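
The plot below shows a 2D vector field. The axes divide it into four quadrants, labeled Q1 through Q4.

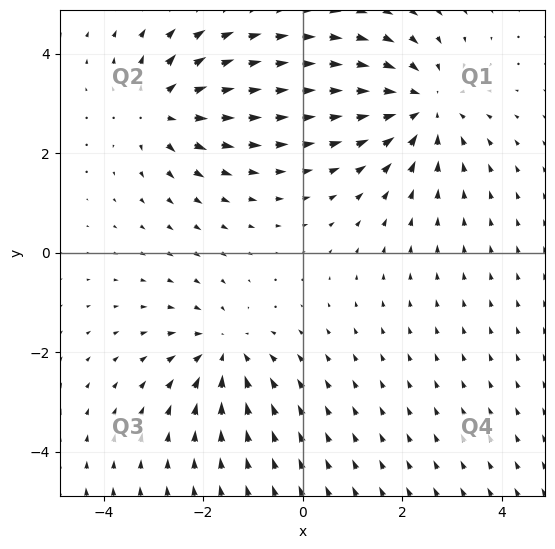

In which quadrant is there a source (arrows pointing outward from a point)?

The source sits at approximately (-2.8, 2.9), which lies in quadrant Q2. The divergence there is about +4, positive as expected for a source.

Q2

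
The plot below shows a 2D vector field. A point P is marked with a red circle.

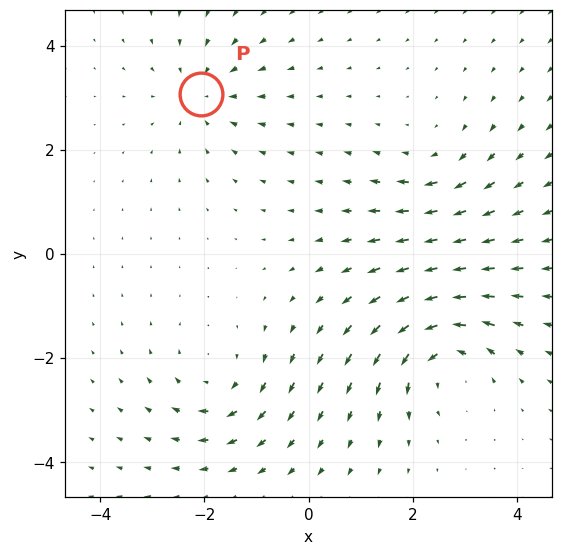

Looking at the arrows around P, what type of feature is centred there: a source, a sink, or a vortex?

sink

At P (-2.1, 3.1) the arrows converge inward. Divergence about -3, curl ≈0 — negative divergence with near-zero curl is a sink.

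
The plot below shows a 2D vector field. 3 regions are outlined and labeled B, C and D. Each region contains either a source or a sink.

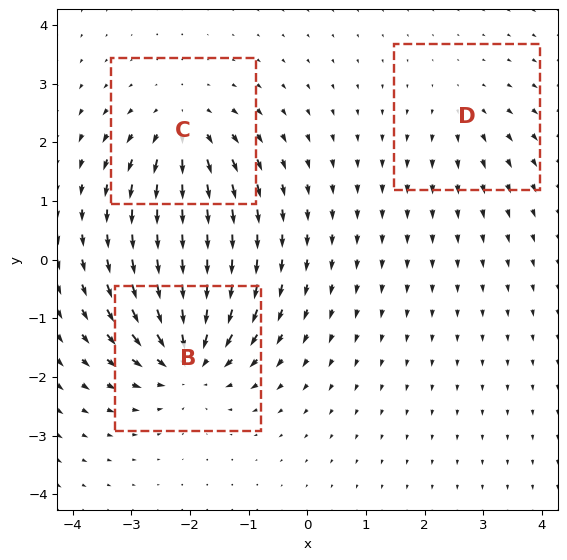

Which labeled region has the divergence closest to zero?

D

Divergence at each region's feature centre — B: about -6, C: about +4, D: about +2. Region D is closest to zero.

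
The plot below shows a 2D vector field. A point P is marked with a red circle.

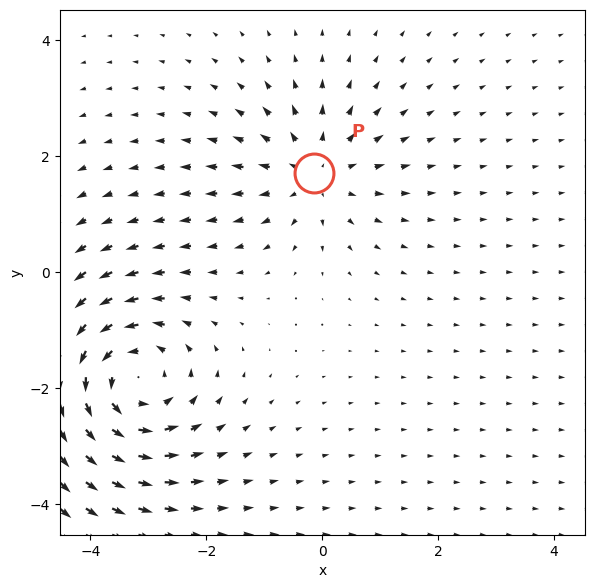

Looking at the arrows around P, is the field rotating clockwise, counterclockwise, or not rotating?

not rotating

Near P at (-0.1, 1.7) the arrows show no circulation. The curl there is ≈0.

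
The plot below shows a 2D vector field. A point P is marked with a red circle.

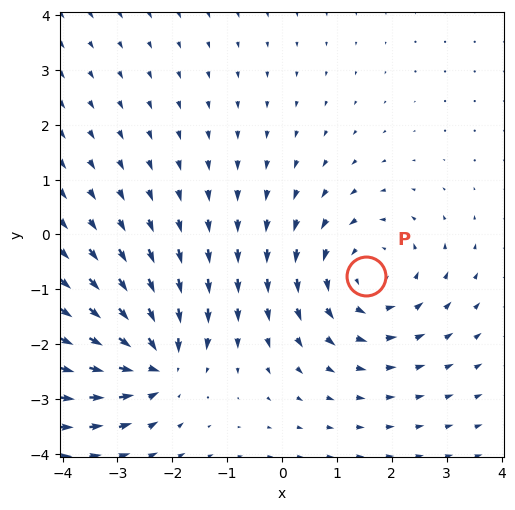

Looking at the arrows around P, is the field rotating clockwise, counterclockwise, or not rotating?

Near P at (1.5, -0.7) the arrows circulate counterclockwise. The curl (z-component) there is about +3; positive curl means counterclockwise rotation.

counterclockwise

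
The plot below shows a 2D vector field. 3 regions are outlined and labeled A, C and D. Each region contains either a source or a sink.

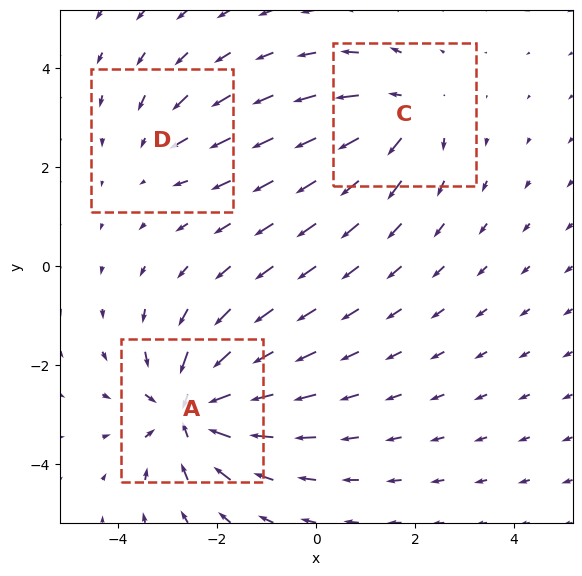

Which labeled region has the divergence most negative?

Divergence at each region's feature centre — A: about -5, C: about +3, D: about -2. Region A is most negative.

A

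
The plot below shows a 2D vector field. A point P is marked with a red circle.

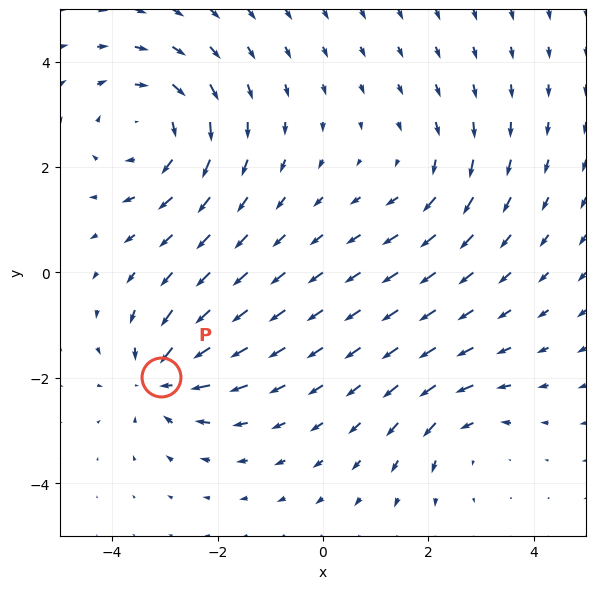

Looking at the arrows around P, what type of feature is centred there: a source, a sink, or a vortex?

sink

At P (-3.1, -2.0) the arrows converge inward. Divergence about -5, curl ≈0 — negative divergence with near-zero curl is a sink.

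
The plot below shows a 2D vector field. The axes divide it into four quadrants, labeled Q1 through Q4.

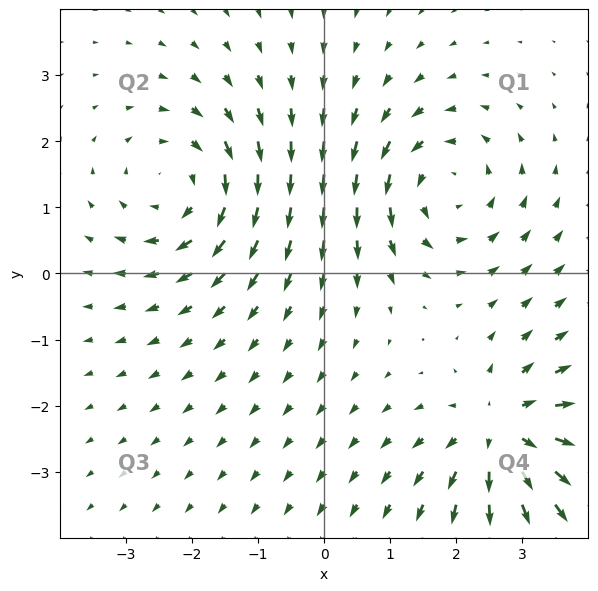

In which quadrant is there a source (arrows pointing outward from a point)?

The source sits at approximately (2.7, -2.4), which lies in quadrant Q4. The divergence there is about +5, positive as expected for a source.

Q4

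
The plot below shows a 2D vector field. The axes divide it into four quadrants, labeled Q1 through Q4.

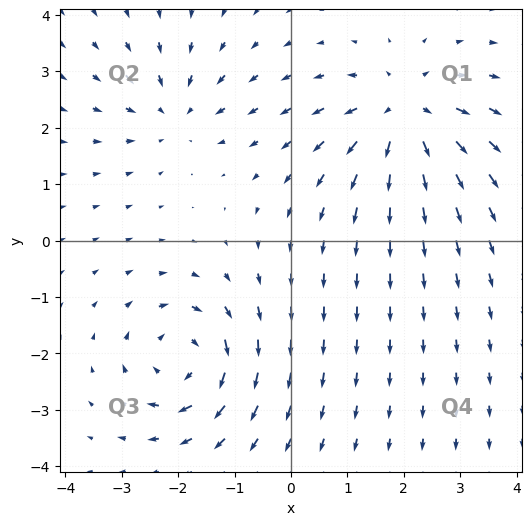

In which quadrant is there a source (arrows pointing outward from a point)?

Q1

The source sits at approximately (2.0, 2.3), which lies in quadrant Q1. The divergence there is about +5, positive as expected for a source.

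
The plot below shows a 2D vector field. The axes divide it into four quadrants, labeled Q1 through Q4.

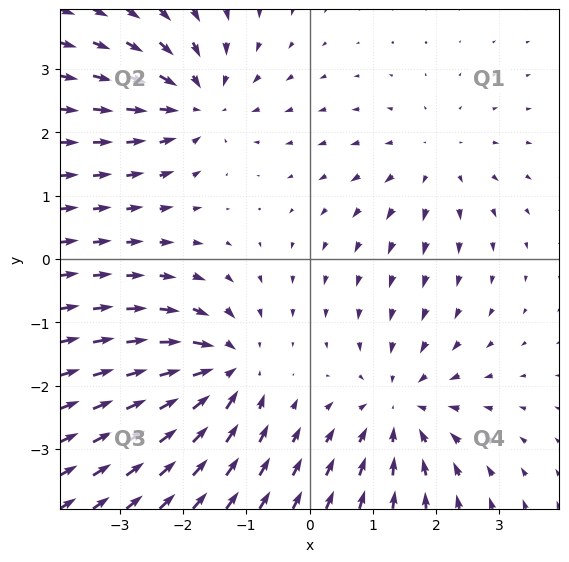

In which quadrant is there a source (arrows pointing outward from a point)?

Q1

The source sits at approximately (2.0, 1.6), which lies in quadrant Q1. The divergence there is about +2, positive as expected for a source.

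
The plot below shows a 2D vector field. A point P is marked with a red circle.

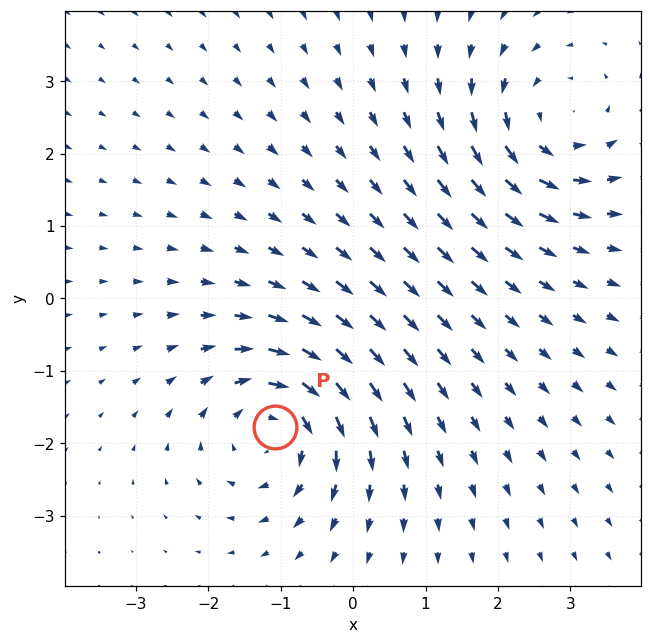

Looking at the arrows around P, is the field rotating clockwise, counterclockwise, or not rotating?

clockwise

Near P at (-1.1, -1.8) the arrows circulate clockwise. The curl (z-component) there is about -4; negative curl means clockwise rotation.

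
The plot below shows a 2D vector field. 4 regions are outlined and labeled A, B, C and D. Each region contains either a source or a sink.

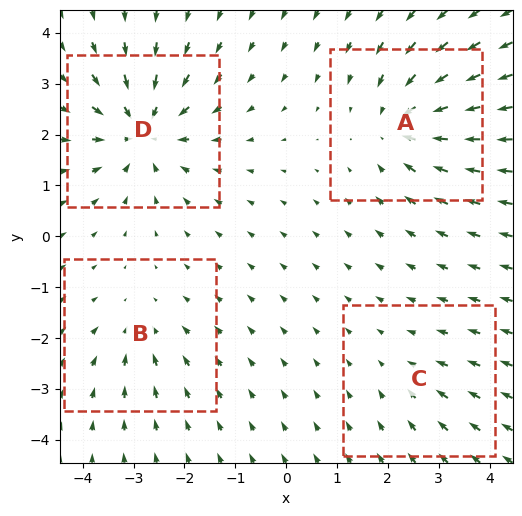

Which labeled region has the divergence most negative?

D

Divergence at each region's feature centre — A: about -5, B: about -3, C: about -2, D: about -6. Region D is most negative.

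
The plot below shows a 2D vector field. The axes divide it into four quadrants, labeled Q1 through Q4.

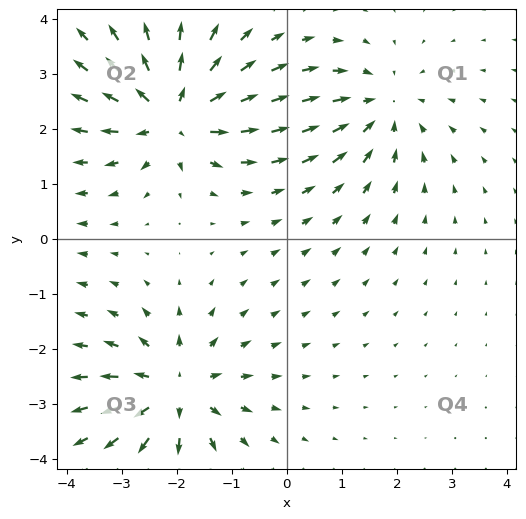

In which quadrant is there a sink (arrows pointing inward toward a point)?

The sink sits at approximately (1.7, 2.4), which lies in quadrant Q1. The divergence there is about -3, negative as expected for a sink.

Q1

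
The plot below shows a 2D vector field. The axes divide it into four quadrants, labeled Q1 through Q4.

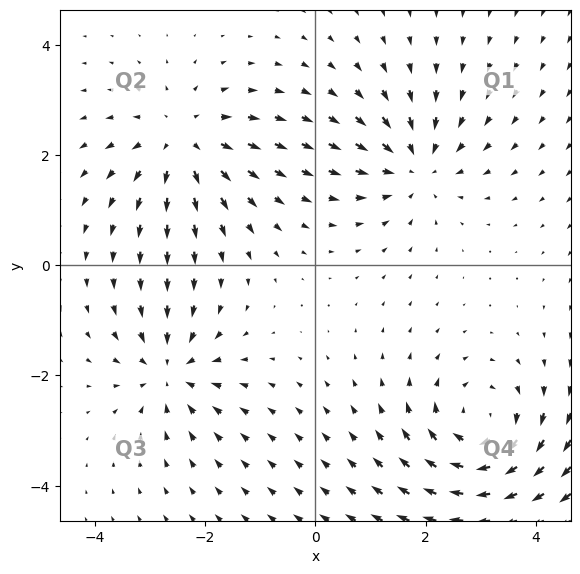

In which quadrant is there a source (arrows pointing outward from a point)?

Q2

The source sits at approximately (-2.4, 2.2), which lies in quadrant Q2. The divergence there is about +4, positive as expected for a source.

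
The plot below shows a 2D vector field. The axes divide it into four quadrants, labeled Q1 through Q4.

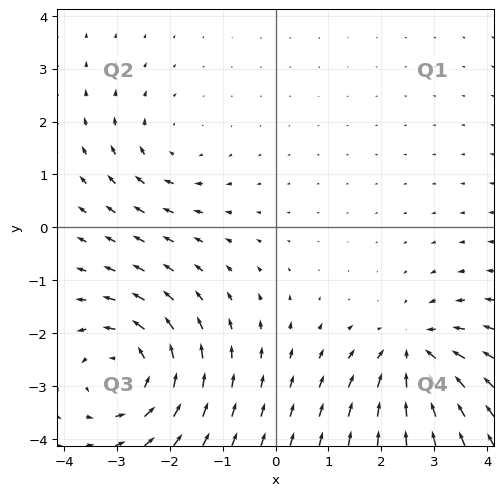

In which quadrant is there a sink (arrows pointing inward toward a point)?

Q4

The sink sits at approximately (2.6, -2.4), which lies in quadrant Q4. The divergence there is about -4, negative as expected for a sink.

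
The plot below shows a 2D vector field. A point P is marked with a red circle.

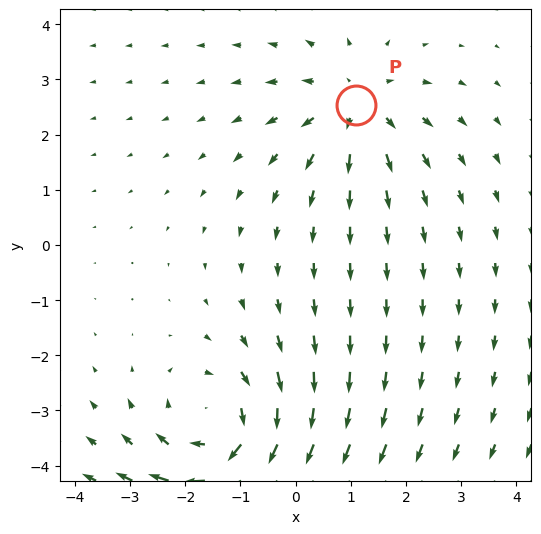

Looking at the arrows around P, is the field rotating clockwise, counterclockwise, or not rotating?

not rotating

Near P at (1.1, 2.5) the arrows show no circulation. The curl there is ≈0.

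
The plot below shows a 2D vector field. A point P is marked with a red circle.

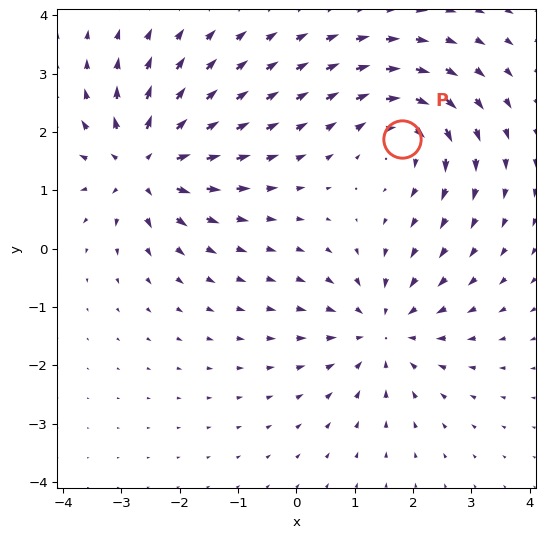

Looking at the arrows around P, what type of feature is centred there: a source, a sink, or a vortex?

At P (1.8, 1.9) the arrows circulate clockwise. Divergence ≈0, curl about -5 — near-zero divergence with nonzero curl is a vortex.

vortex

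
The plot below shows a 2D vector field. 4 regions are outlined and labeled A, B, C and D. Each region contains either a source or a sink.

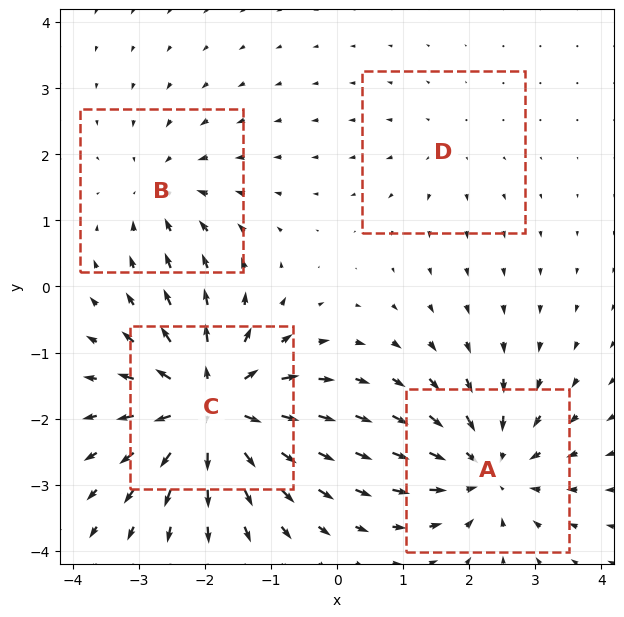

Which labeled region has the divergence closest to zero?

D

Divergence at each region's feature centre — A: about -6, B: about -4, C: about +8, D: about +2. Region D is closest to zero.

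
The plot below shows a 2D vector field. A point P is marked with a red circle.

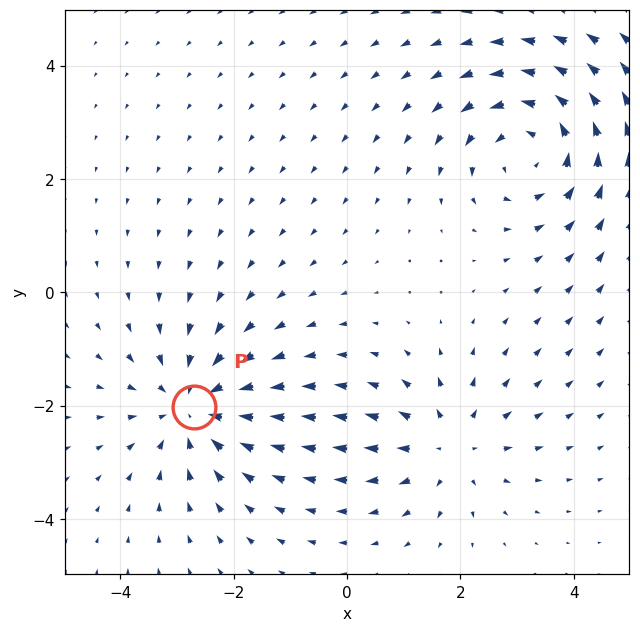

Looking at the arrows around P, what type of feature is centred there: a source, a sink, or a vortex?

At P (-2.7, -2.0) the arrows converge inward. Divergence about -4, curl ≈0 — negative divergence with near-zero curl is a sink.

sink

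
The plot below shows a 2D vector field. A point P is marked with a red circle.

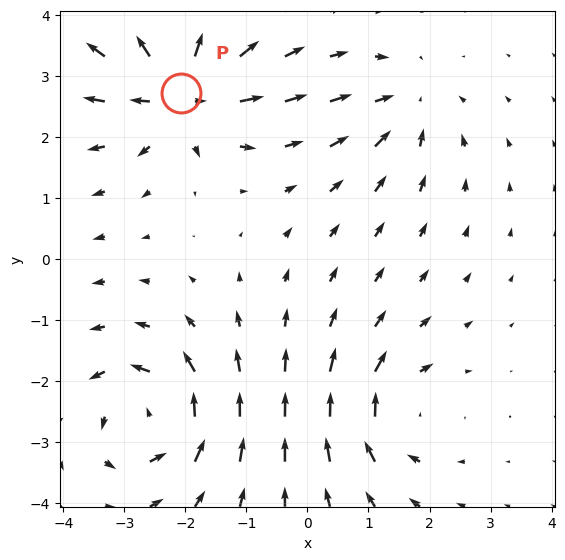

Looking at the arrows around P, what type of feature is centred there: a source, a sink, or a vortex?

At P (-2.1, 2.7) the arrows spread outward. Divergence about +6, curl ≈0 — positive divergence with near-zero curl is a source.

source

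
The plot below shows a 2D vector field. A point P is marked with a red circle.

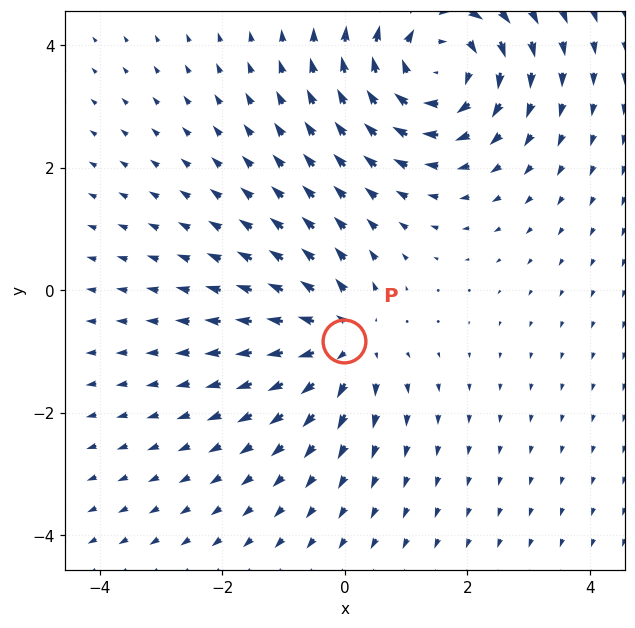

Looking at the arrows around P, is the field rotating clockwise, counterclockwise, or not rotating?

Near P at (-0.0, -0.8) the arrows show no circulation. The curl there is ≈0.

not rotating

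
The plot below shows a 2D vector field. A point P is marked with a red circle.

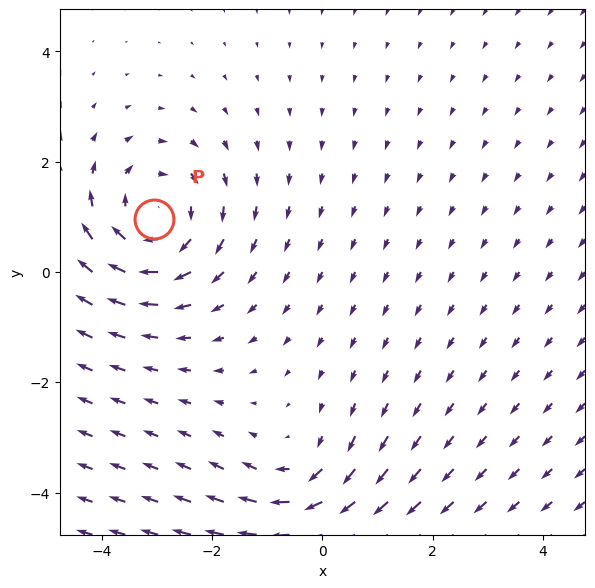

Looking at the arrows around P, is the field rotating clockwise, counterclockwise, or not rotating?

clockwise

Near P at (-3.1, 1.0) the arrows circulate clockwise. The curl (z-component) there is about -4; negative curl means clockwise rotation.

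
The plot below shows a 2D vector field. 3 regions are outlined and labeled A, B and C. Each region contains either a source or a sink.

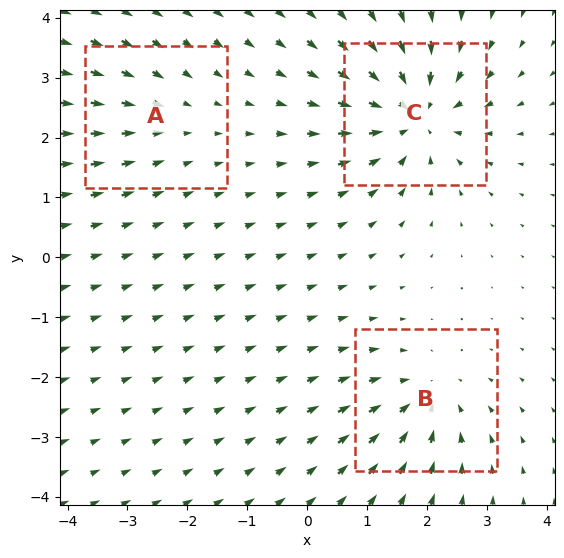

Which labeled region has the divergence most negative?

C

Divergence at each region's feature centre — A: about -2, B: about -4, C: about -6. Region C is most negative.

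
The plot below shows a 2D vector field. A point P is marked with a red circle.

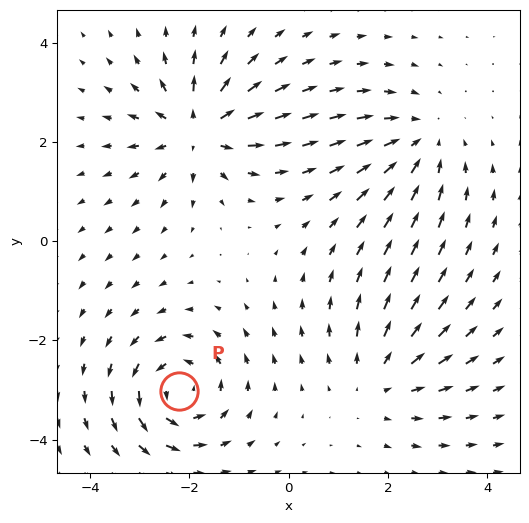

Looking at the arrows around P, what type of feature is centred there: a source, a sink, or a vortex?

vortex

At P (-2.2, -3.0) the arrows circulate counterclockwise. Divergence ≈0, curl about +6 — near-zero divergence with nonzero curl is a vortex.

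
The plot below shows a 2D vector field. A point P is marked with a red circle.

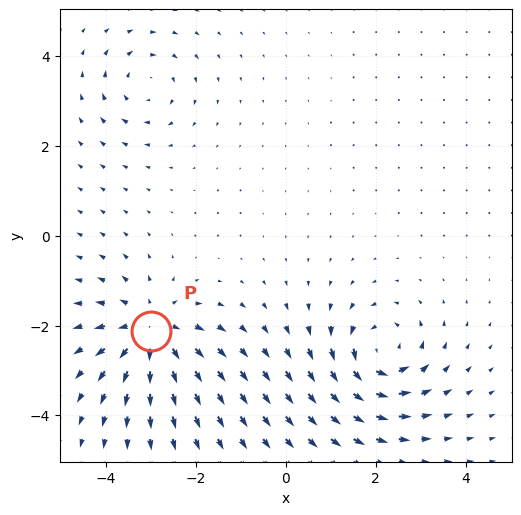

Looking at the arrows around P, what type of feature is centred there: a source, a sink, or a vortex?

At P (-3.0, -2.1) the arrows spread outward. Divergence about +5, curl ≈0 — positive divergence with near-zero curl is a source.

source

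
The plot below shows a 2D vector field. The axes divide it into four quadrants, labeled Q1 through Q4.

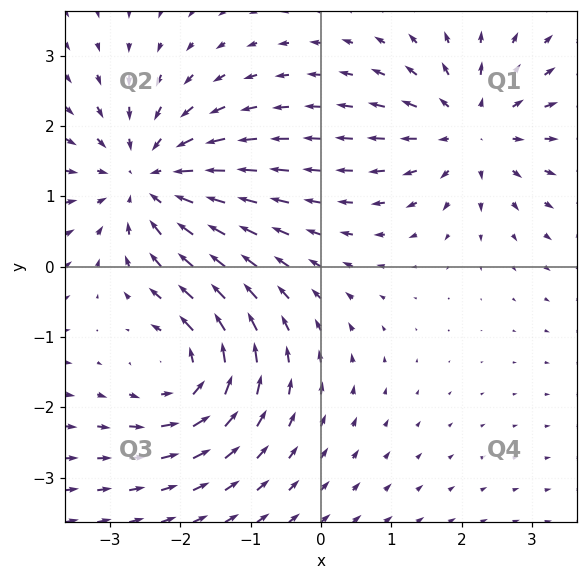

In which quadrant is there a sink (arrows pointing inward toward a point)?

The sink sits at approximately (-2.5, 1.2), which lies in quadrant Q2. The divergence there is about -4, negative as expected for a sink.

Q2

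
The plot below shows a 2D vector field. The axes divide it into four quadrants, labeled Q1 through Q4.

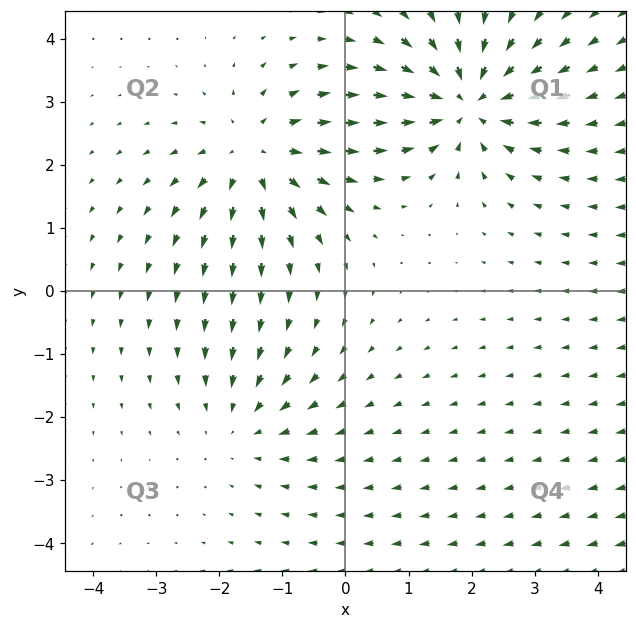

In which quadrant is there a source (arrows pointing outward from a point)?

Q2

The source sits at approximately (-1.4, 2.1), which lies in quadrant Q2. The divergence there is about +5, positive as expected for a source.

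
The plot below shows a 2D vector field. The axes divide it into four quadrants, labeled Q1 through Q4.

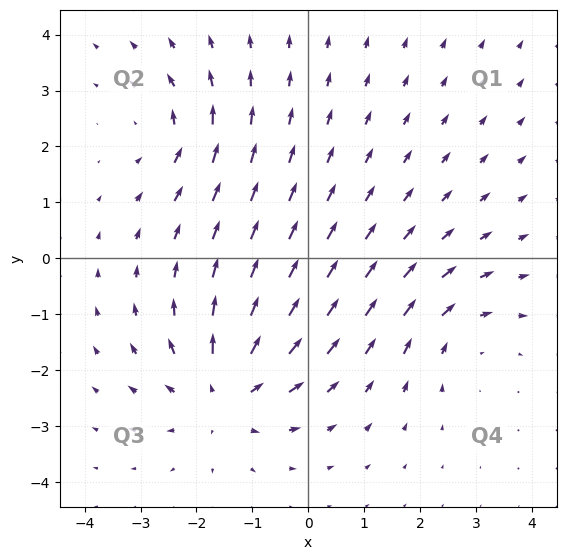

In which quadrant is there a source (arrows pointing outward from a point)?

Q3

The source sits at approximately (-1.5, -2.4), which lies in quadrant Q3. The divergence there is about +5, positive as expected for a source.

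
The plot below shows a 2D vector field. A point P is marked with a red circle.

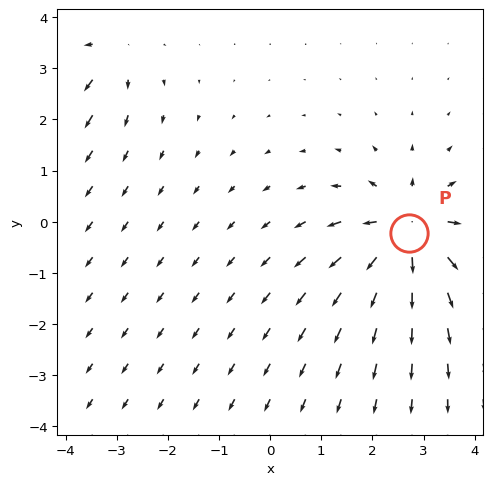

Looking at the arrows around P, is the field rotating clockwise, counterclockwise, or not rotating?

not rotating

Near P at (2.7, -0.2) the arrows show no circulation. The curl there is ≈0.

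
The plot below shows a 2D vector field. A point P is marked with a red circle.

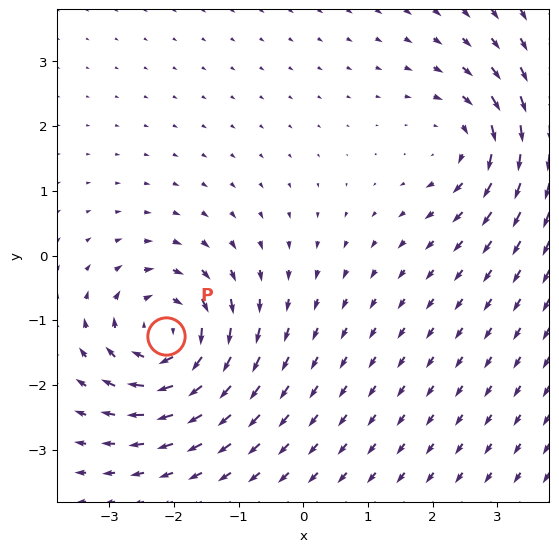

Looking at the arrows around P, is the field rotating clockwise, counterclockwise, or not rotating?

Near P at (-2.1, -1.2) the arrows circulate clockwise. The curl (z-component) there is about -6; negative curl means clockwise rotation.

clockwise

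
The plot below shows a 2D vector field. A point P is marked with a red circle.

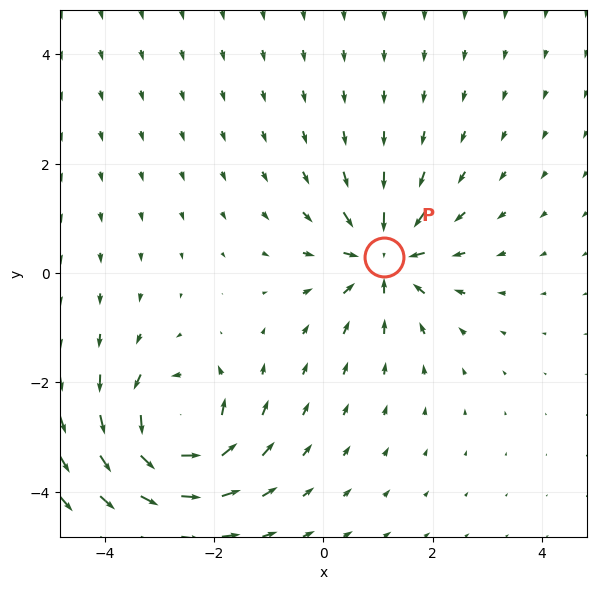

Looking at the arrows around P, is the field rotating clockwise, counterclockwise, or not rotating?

not rotating

Near P at (1.1, 0.3) the arrows show no circulation. The curl there is ≈0.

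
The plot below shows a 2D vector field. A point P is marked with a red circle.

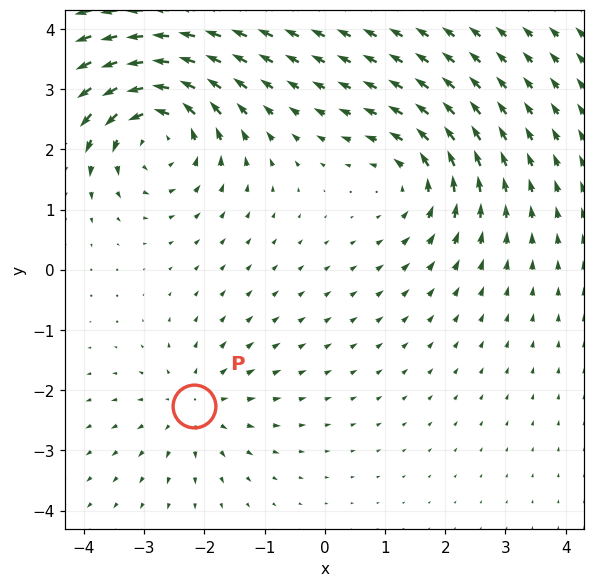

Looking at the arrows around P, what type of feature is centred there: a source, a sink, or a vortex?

source

At P (-2.2, -2.3) the arrows spread outward. Divergence about +3, curl ≈0 — positive divergence with near-zero curl is a source.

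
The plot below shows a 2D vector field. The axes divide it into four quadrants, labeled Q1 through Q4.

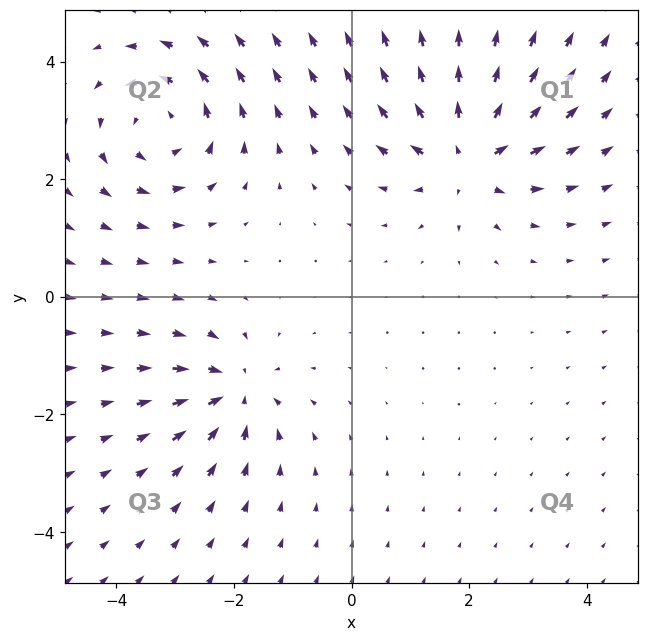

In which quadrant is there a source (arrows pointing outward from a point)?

Q1

The source sits at approximately (2.0, 2.4), which lies in quadrant Q1. The divergence there is about +5, positive as expected for a source.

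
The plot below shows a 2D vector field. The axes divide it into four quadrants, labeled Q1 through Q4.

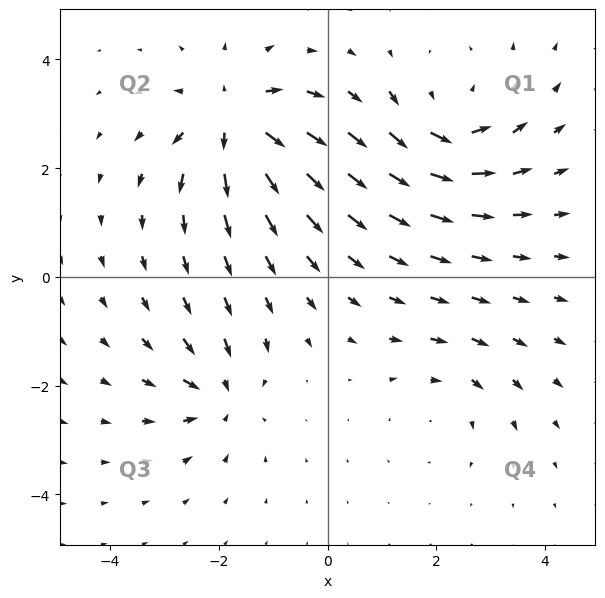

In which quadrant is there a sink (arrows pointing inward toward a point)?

Q3

The sink sits at approximately (-2.0, -2.2), which lies in quadrant Q3. The divergence there is about -4, negative as expected for a sink.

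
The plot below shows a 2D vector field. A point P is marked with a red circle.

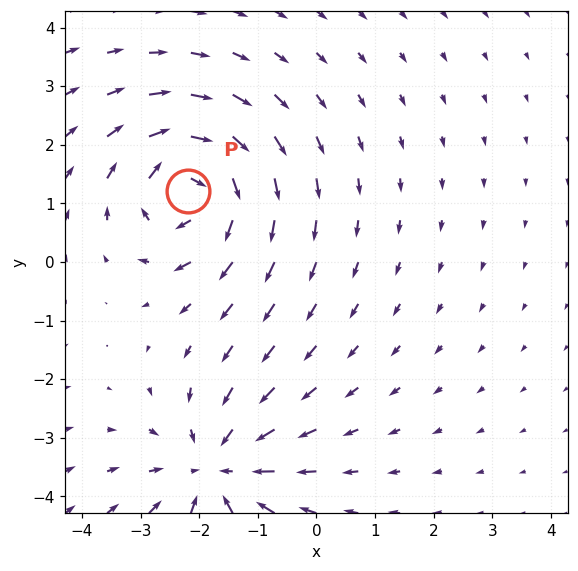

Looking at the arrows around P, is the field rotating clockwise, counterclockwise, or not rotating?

Near P at (-2.2, 1.2) the arrows circulate clockwise. The curl (z-component) there is about -6; negative curl means clockwise rotation.

clockwise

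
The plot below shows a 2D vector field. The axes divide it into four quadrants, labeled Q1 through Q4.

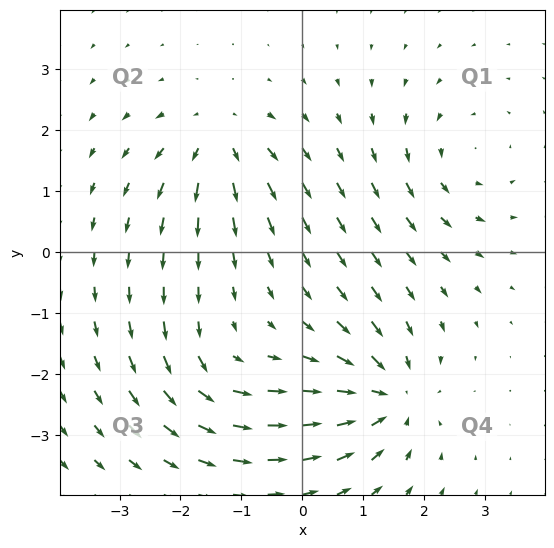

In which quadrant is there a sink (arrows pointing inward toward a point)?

The sink sits at approximately (1.4, -2.4), which lies in quadrant Q4. The divergence there is about -5, negative as expected for a sink.

Q4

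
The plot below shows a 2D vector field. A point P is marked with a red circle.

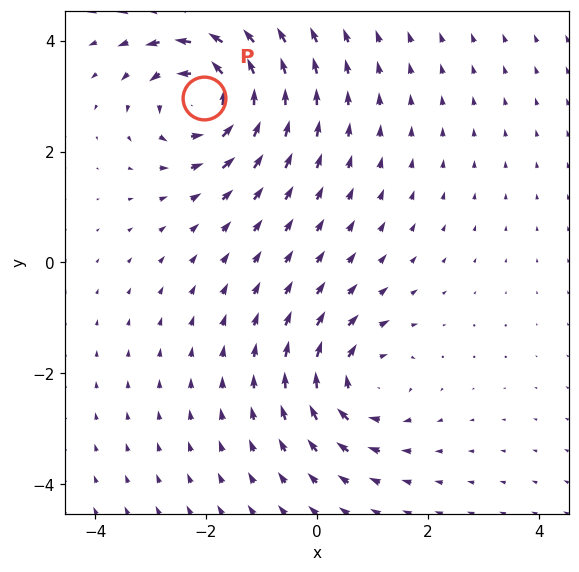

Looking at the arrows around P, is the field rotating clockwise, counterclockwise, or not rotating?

Near P at (-2.0, 3.0) the arrows circulate counterclockwise. The curl (z-component) there is about +4; positive curl means counterclockwise rotation.

counterclockwise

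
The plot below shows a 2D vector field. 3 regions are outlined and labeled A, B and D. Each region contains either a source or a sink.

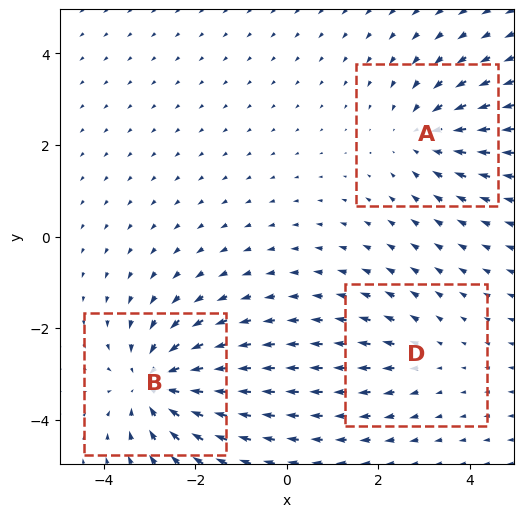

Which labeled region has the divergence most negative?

Divergence at each region's feature centre — A: about -3, B: about -4, D: about +2. Region B is most negative.

B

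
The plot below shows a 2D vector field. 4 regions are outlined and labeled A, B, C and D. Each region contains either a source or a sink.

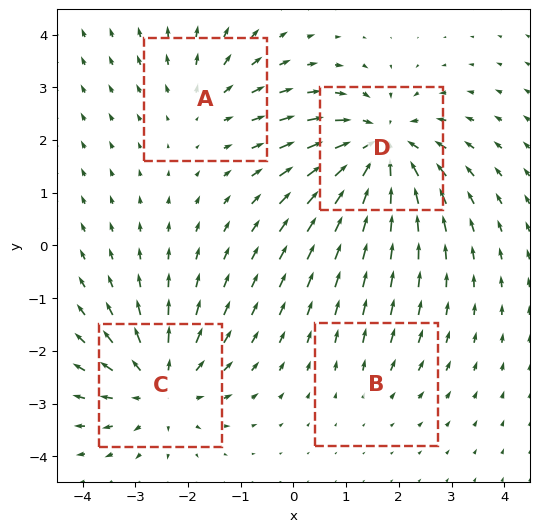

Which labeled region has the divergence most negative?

D

Divergence at each region's feature centre — A: about +3, B: about +2, C: about +5, D: about -7. Region D is most negative.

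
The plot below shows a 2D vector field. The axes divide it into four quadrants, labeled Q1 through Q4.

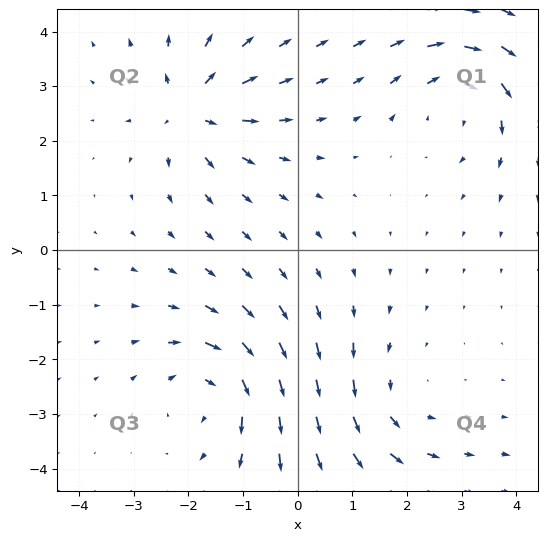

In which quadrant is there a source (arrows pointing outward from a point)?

Q2

The source sits at approximately (-2.0, 2.6), which lies in quadrant Q2. The divergence there is about +6, positive as expected for a source.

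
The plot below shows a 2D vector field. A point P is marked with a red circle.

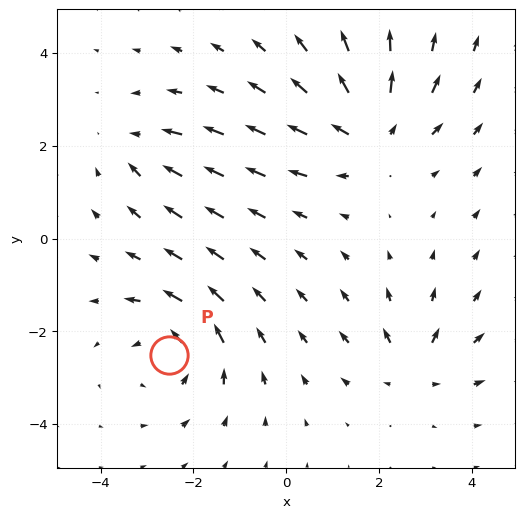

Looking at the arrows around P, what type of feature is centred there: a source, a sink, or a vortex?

At P (-2.5, -2.5) the arrows circulate counterclockwise. Divergence ≈0, curl about +4 — near-zero divergence with nonzero curl is a vortex.

vortex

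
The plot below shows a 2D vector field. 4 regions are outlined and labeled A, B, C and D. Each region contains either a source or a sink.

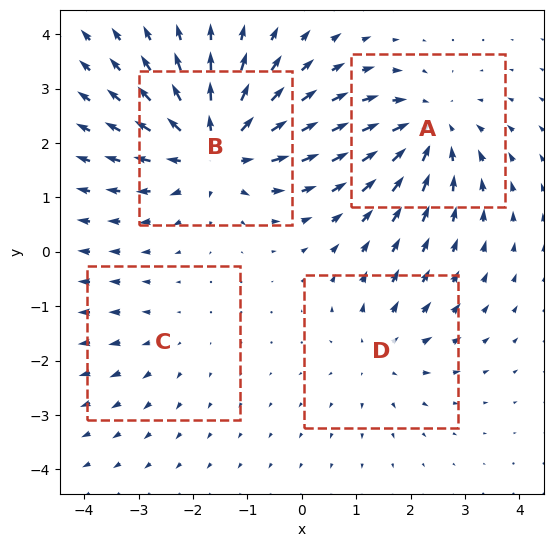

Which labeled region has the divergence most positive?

B

Divergence at each region's feature centre — A: about -5, B: about +6, C: about +2, D: about +3. Region B is most positive.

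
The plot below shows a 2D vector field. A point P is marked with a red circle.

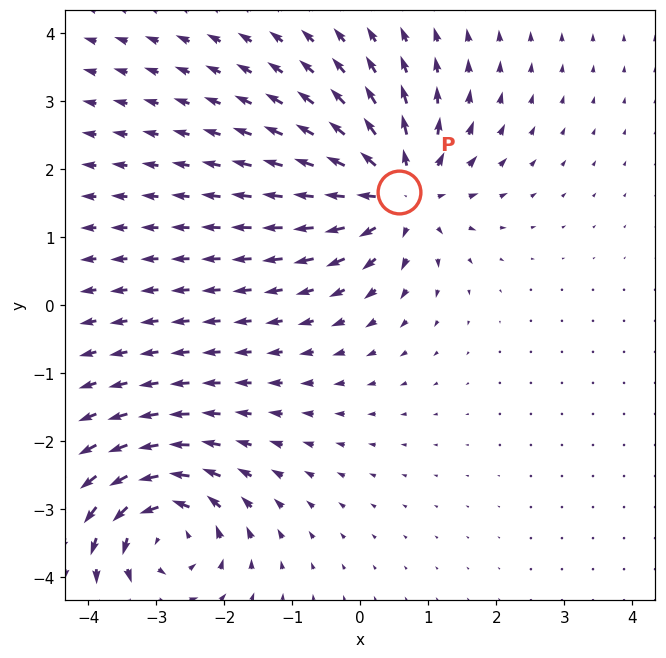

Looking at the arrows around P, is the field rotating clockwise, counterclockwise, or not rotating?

not rotating

Near P at (0.6, 1.7) the arrows show no circulation. The curl there is ≈0.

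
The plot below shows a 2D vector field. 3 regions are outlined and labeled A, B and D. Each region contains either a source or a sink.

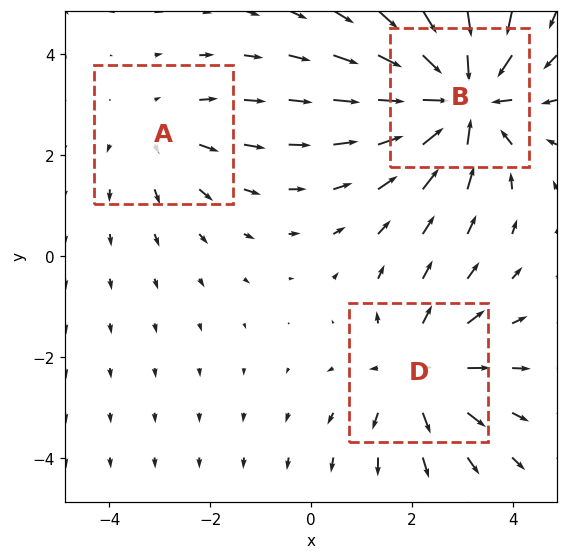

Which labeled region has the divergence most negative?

B

Divergence at each region's feature centre — A: about +2, B: about -4, D: about +3. Region B is most negative.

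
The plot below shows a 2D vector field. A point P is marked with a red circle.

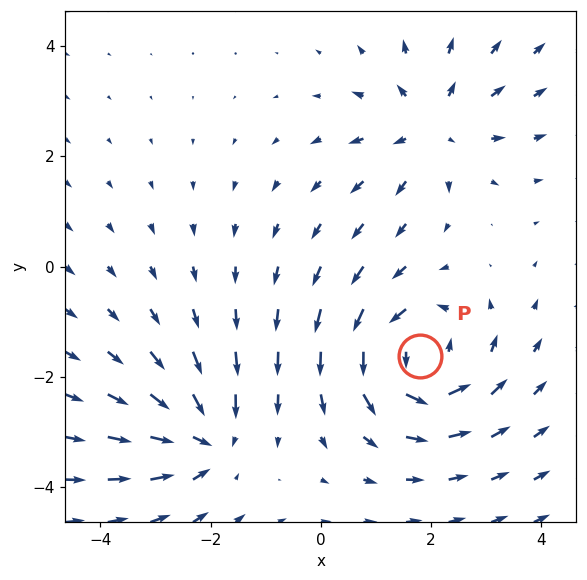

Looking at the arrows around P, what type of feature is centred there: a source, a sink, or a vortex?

vortex

At P (1.8, -1.6) the arrows circulate counterclockwise. Divergence ≈0, curl about +4 — near-zero divergence with nonzero curl is a vortex.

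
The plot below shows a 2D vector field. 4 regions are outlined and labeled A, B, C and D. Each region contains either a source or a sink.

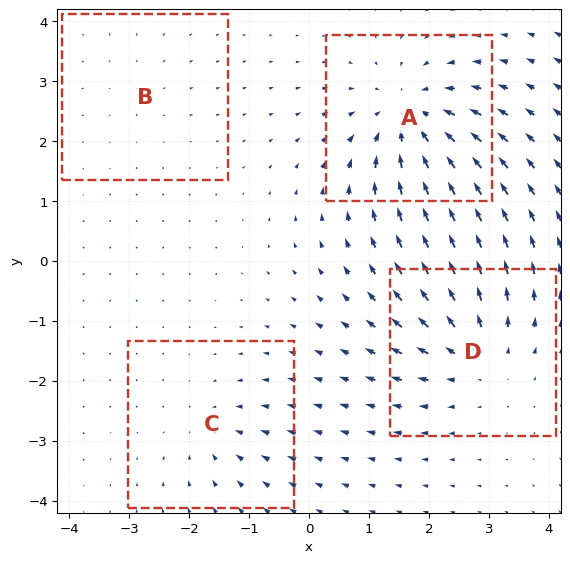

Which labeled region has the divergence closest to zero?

Divergence at each region's feature centre — A: about -6, B: about +2, C: about -3, D: about +5. Region B is closest to zero.

B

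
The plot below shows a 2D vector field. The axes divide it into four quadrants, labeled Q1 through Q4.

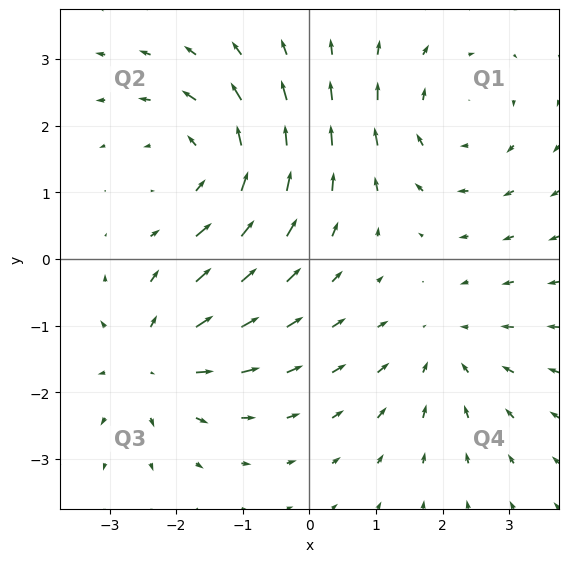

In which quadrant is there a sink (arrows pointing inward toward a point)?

Q4

The sink sits at approximately (2.0, -1.4), which lies in quadrant Q4. The divergence there is about -2, negative as expected for a sink.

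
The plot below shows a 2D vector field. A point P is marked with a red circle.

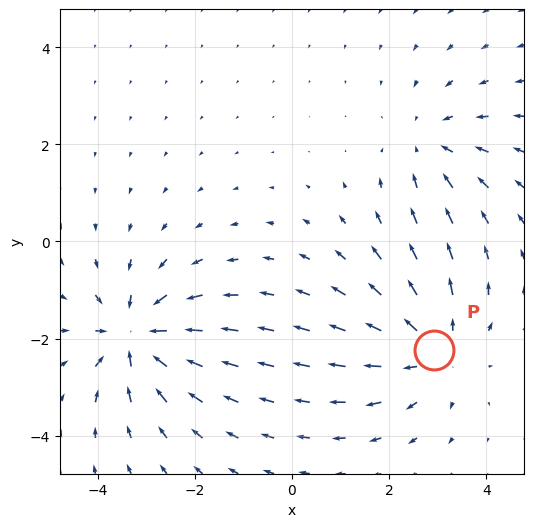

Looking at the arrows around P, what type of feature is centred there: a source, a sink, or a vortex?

At P (2.9, -2.2) the arrows spread outward. Divergence about +4, curl ≈0 — positive divergence with near-zero curl is a source.

source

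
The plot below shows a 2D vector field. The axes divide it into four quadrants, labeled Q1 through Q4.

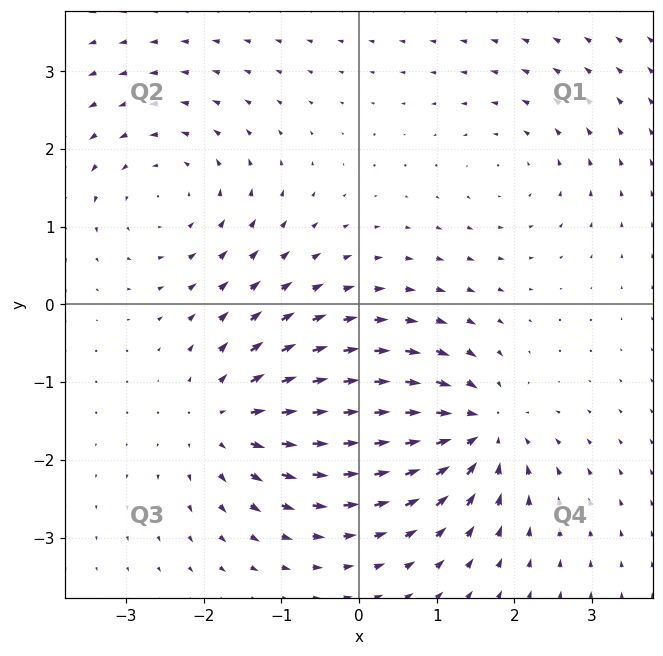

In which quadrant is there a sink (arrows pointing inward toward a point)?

Q4

The sink sits at approximately (1.5, -1.6), which lies in quadrant Q4. The divergence there is about -7, negative as expected for a sink.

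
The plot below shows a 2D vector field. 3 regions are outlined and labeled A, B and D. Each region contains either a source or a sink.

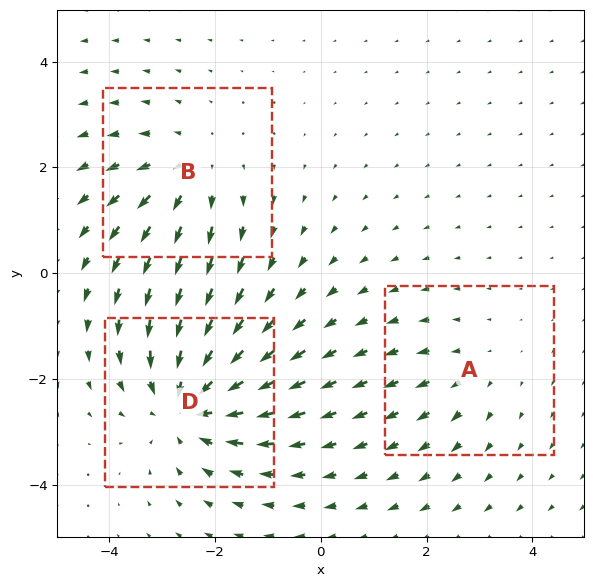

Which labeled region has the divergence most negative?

D

Divergence at each region's feature centre — A: about +2, B: about +3, D: about -4. Region D is most negative.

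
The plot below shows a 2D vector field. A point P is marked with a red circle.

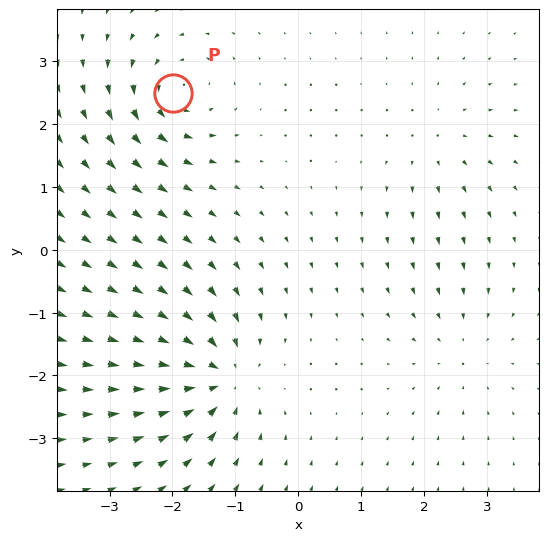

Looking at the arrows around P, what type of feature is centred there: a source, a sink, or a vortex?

vortex

At P (-2.0, 2.5) the arrows circulate counterclockwise. Divergence ≈0, curl about +5 — near-zero divergence with nonzero curl is a vortex.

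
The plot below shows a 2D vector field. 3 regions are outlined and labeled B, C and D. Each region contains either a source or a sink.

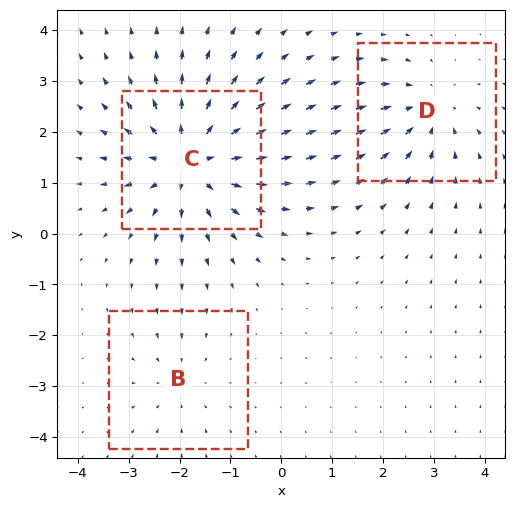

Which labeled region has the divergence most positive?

Divergence at each region's feature centre — B: about -2, C: about +5, D: about -3. Region C is most positive.

C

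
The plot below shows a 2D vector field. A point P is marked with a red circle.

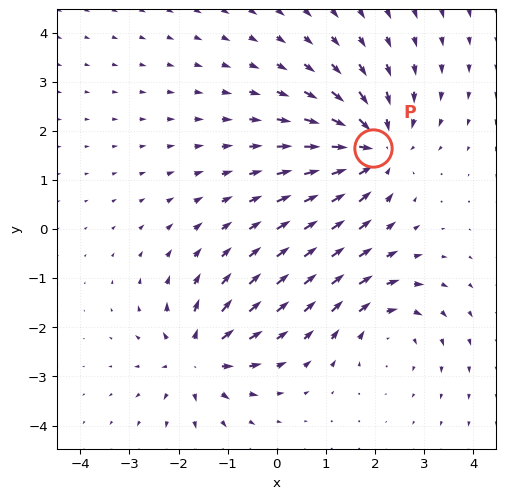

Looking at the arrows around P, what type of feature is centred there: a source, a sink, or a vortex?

sink

At P (2.0, 1.6) the arrows converge inward. Divergence about -4, curl ≈0 — negative divergence with near-zero curl is a sink.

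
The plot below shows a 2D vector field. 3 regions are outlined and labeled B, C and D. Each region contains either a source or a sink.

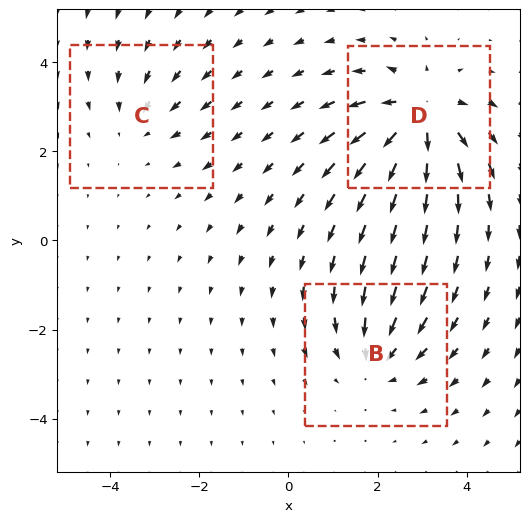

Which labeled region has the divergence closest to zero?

C

Divergence at each region's feature centre — B: about -3, C: about -2, D: about +5. Region C is closest to zero.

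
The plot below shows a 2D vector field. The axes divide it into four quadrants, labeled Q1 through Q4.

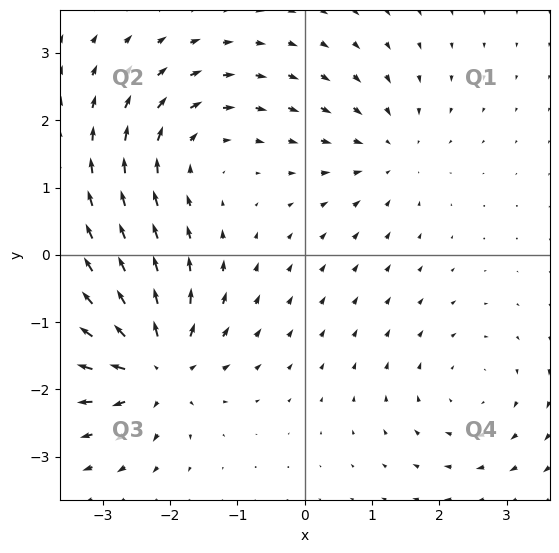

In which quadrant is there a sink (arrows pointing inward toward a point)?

The sink sits at approximately (1.2, 1.5), which lies in quadrant Q1. The divergence there is about -3, negative as expected for a sink.

Q1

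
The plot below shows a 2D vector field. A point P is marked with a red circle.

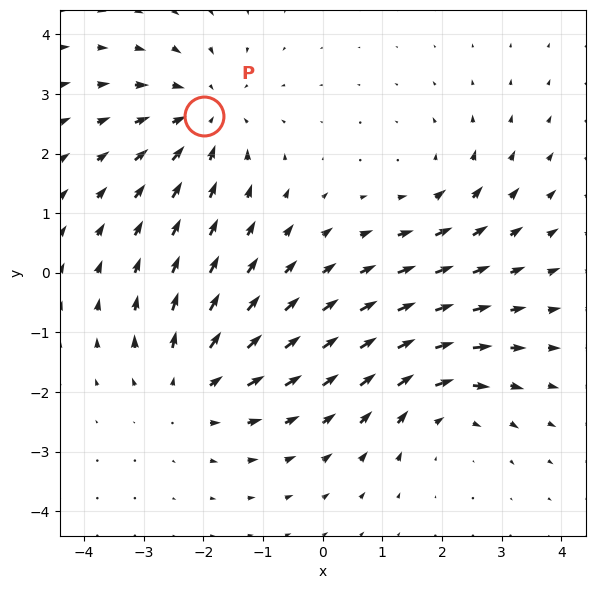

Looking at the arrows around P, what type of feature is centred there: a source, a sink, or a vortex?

At P (-2.0, 2.6) the arrows converge inward. Divergence about -4, curl ≈0 — negative divergence with near-zero curl is a sink.

sink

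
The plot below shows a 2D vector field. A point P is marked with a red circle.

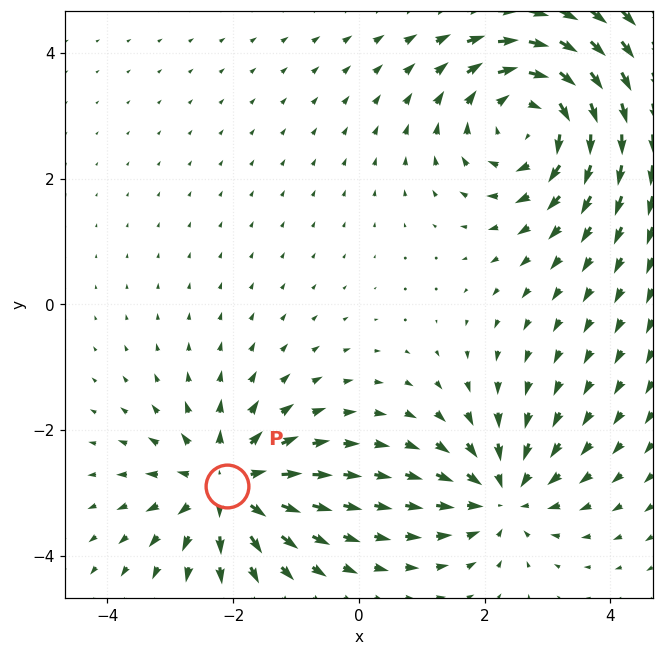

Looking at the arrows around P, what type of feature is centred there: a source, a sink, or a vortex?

source

At P (-2.1, -2.9) the arrows spread outward. Divergence about +4, curl ≈0 — positive divergence with near-zero curl is a source.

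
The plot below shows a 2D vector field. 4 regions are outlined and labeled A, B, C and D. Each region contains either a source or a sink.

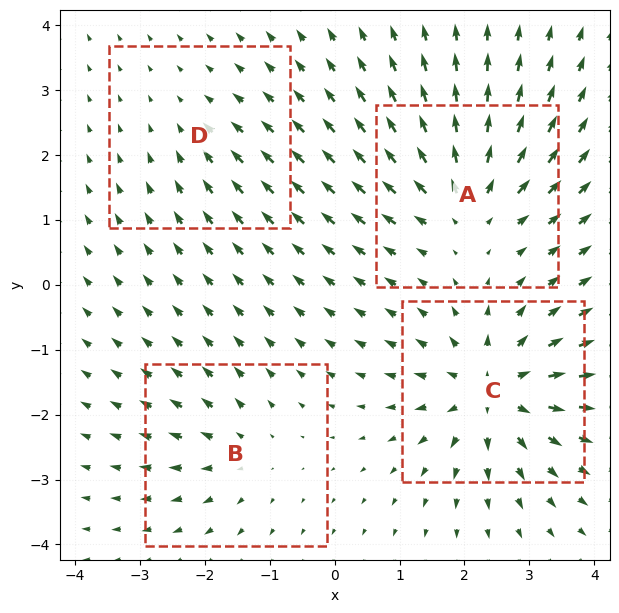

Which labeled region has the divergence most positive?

C

Divergence at each region's feature centre — A: about +6, B: about +4, C: about +8, D: about -2. Region C is most positive.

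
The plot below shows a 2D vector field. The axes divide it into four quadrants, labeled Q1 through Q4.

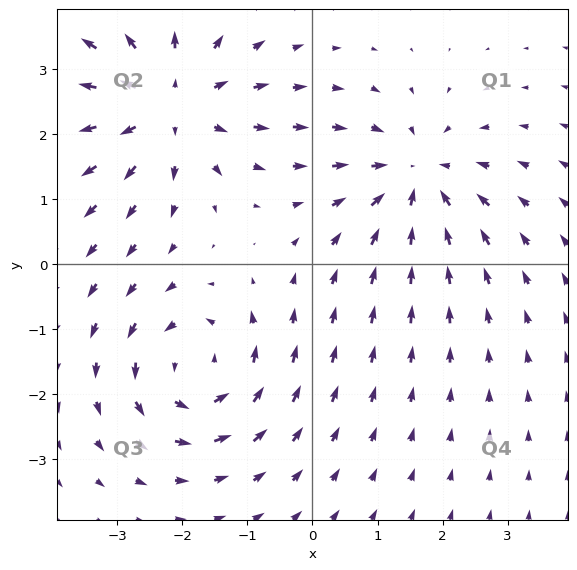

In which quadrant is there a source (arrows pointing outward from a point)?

Q2

The source sits at approximately (-2.2, 2.5), which lies in quadrant Q2. The divergence there is about +5, positive as expected for a source.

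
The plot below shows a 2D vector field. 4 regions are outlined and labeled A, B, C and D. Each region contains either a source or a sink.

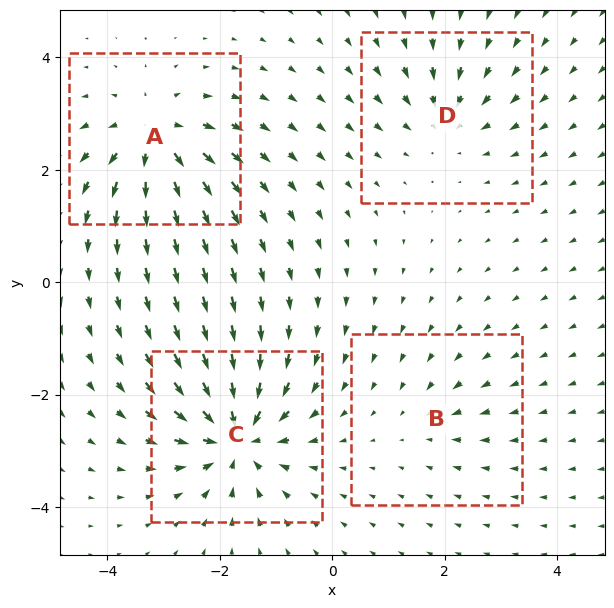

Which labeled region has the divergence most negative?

Divergence at each region's feature centre — A: about +6, B: about -2, C: about -8, D: about -4. Region C is most negative.

C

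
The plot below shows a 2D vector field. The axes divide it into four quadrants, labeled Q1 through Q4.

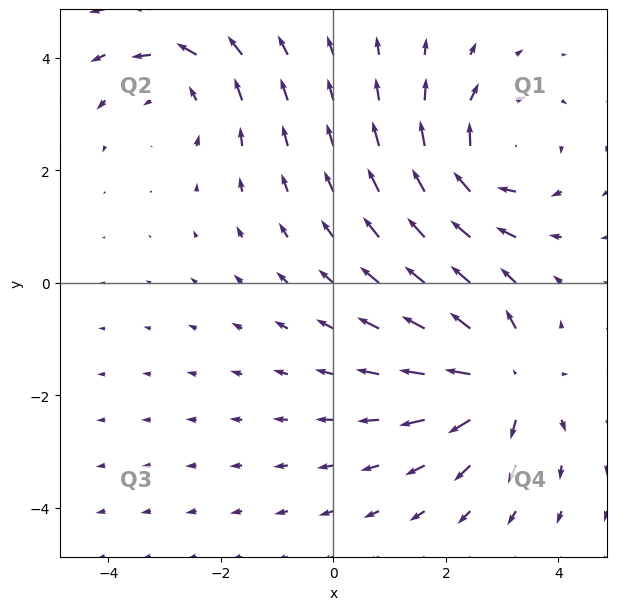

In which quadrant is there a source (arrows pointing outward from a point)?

Q4

The source sits at approximately (3.0, -1.7), which lies in quadrant Q4. The divergence there is about +6, positive as expected for a source.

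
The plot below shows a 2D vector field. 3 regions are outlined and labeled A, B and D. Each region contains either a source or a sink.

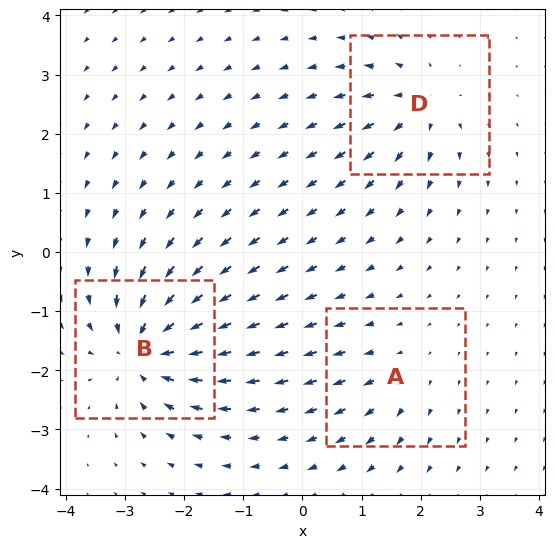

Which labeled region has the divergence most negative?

B

Divergence at each region's feature centre — A: about +2, B: about -6, D: about +4. Region B is most negative.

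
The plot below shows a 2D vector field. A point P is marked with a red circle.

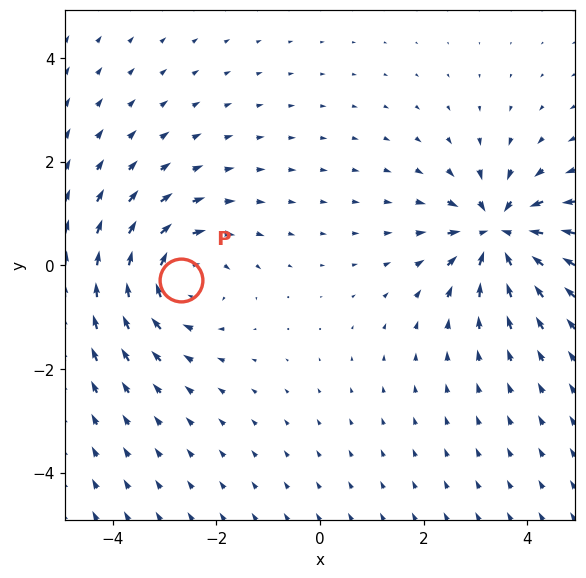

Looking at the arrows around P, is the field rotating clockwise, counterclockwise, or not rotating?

clockwise

Near P at (-2.7, -0.3) the arrows circulate clockwise. The curl (z-component) there is about -2; negative curl means clockwise rotation.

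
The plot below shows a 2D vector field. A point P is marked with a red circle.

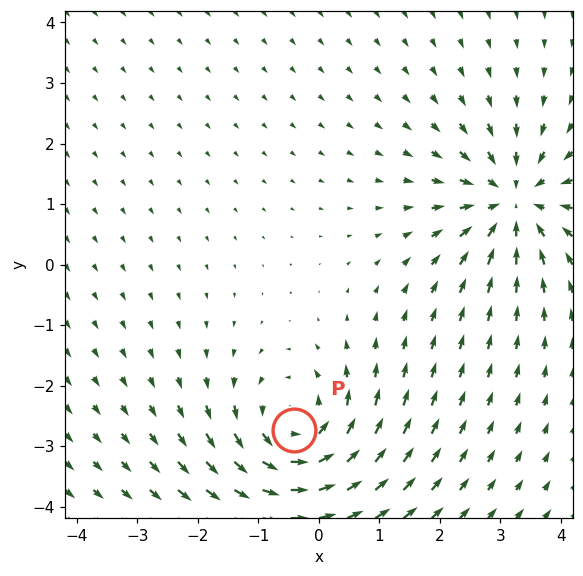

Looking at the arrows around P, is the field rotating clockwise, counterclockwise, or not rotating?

counterclockwise

Near P at (-0.4, -2.7) the arrows circulate counterclockwise. The curl (z-component) there is about +4; positive curl means counterclockwise rotation.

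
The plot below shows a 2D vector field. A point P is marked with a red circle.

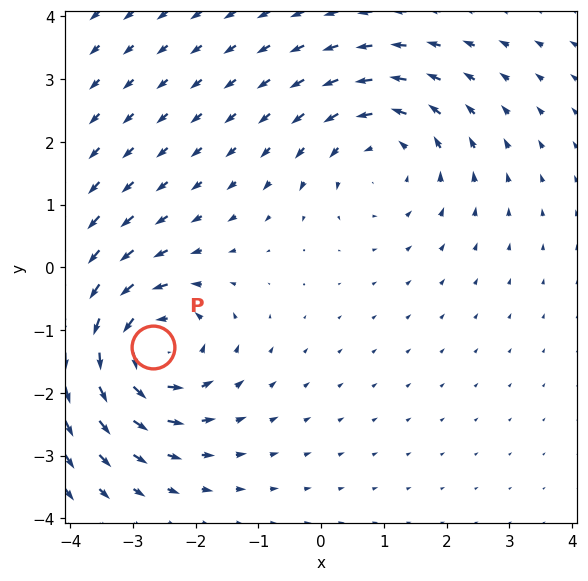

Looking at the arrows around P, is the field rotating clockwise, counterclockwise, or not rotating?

Near P at (-2.7, -1.3) the arrows circulate counterclockwise. The curl (z-component) there is about +5; positive curl means counterclockwise rotation.

counterclockwise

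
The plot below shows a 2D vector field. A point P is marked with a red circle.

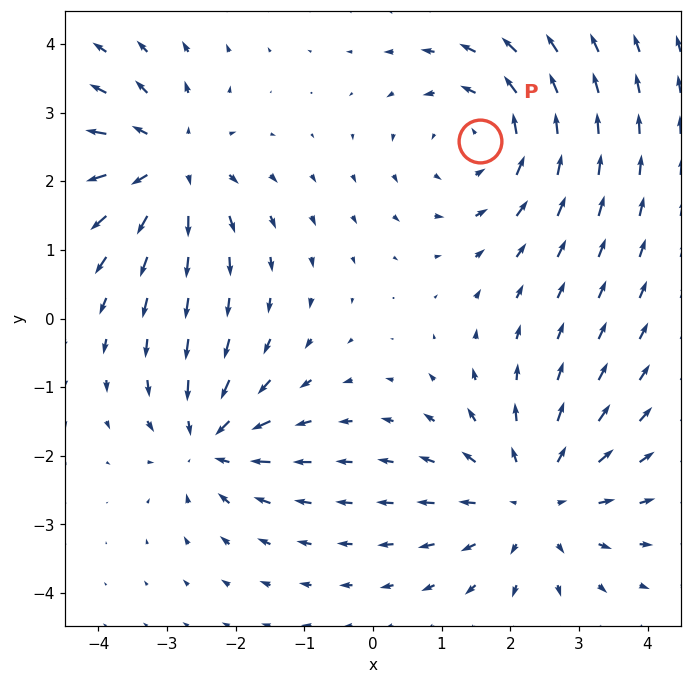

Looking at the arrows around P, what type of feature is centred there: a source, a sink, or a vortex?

At P (1.6, 2.6) the arrows circulate counterclockwise. Divergence ≈0, curl about +4 — near-zero divergence with nonzero curl is a vortex.

vortex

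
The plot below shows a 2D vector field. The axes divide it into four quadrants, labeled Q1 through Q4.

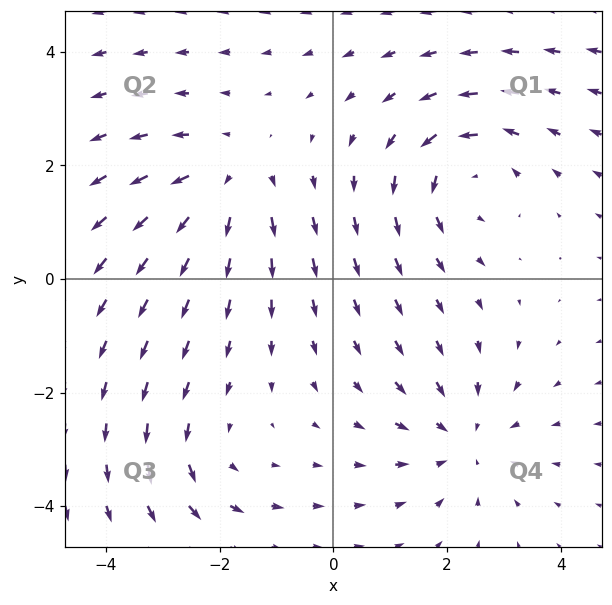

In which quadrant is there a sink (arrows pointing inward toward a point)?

The sink sits at approximately (2.3, -2.8), which lies in quadrant Q4. The divergence there is about -4, negative as expected for a sink.

Q4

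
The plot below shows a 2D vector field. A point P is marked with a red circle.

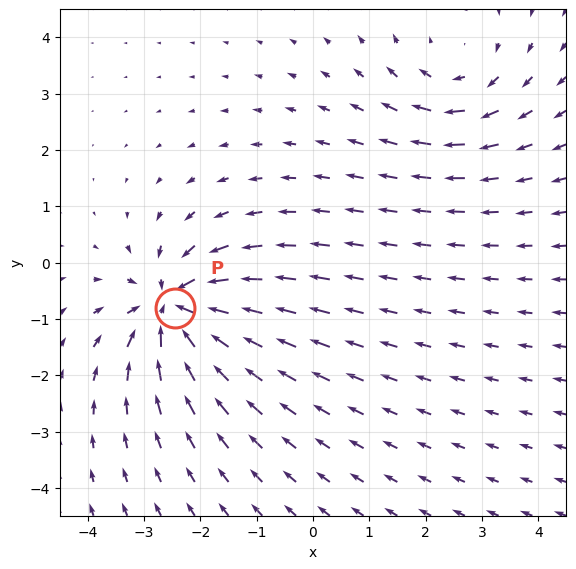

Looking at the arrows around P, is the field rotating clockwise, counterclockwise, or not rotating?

not rotating

Near P at (-2.4, -0.8) the arrows show no circulation. The curl there is ≈0.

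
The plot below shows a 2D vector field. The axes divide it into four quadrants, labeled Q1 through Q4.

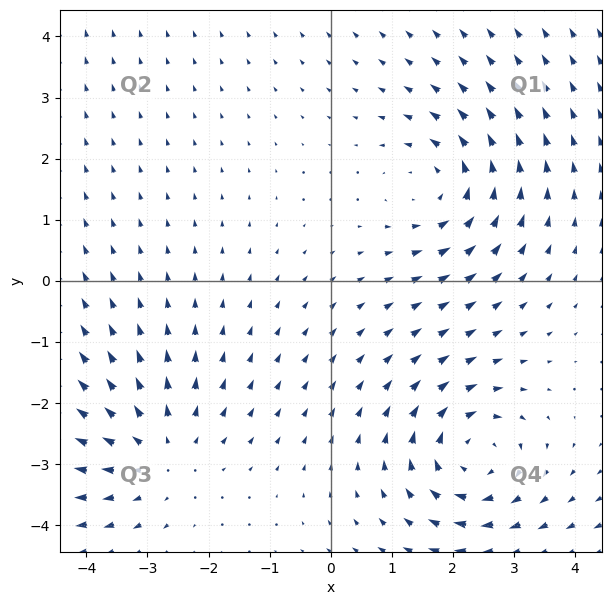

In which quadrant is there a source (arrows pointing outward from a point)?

The source sits at approximately (-2.8, -2.8), which lies in quadrant Q3. The divergence there is about +3, positive as expected for a source.

Q3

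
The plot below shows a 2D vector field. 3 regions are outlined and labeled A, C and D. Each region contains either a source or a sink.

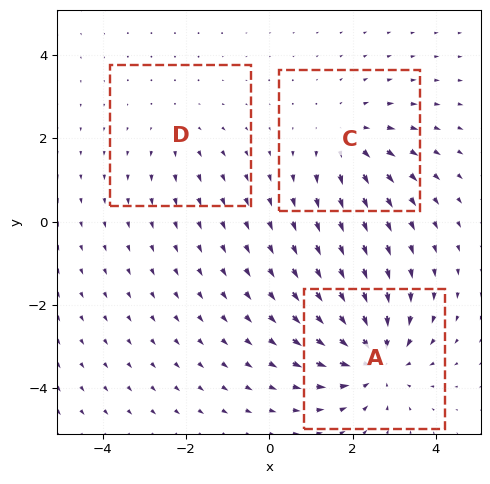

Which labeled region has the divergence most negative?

Divergence at each region's feature centre — A: about -5, C: about +3, D: about +2. Region A is most negative.

A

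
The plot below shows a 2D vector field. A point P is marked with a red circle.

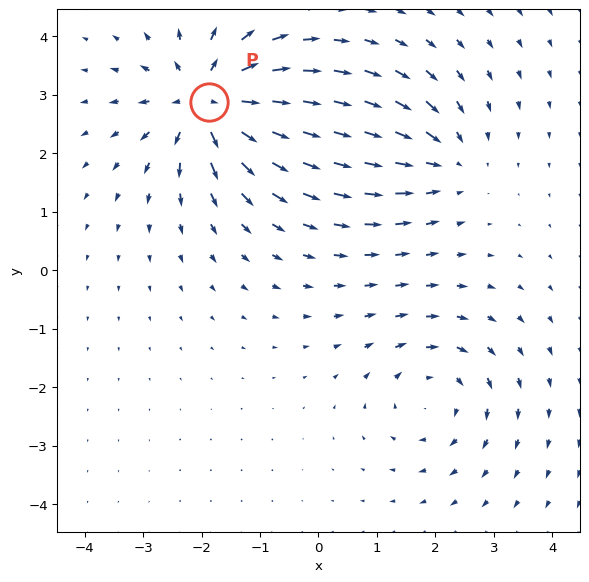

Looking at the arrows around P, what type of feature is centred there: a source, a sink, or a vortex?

At P (-1.9, 2.9) the arrows spread outward. Divergence about +5, curl ≈0 — positive divergence with near-zero curl is a source.

source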